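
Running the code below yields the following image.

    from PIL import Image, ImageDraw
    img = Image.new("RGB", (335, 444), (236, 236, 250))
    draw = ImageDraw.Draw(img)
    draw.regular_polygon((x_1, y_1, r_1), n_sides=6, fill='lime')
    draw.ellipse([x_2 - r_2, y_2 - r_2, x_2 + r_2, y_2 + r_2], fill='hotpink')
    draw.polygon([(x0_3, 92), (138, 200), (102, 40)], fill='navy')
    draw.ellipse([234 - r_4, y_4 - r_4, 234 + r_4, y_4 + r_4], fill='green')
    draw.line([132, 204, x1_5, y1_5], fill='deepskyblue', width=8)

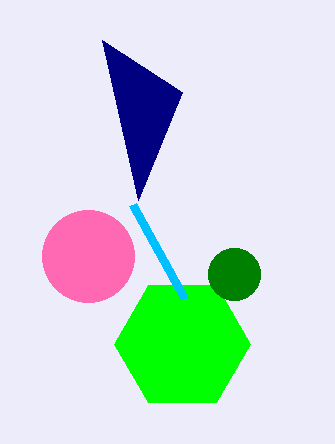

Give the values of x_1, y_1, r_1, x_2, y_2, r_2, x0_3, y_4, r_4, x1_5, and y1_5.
x_1 = 182, y_1 = 344, r_1 = 68, x_2 = 88, y_2 = 256, r_2 = 46, x0_3 = 182, y_4 = 274, r_4 = 26, x1_5 = 184, y1_5 = 298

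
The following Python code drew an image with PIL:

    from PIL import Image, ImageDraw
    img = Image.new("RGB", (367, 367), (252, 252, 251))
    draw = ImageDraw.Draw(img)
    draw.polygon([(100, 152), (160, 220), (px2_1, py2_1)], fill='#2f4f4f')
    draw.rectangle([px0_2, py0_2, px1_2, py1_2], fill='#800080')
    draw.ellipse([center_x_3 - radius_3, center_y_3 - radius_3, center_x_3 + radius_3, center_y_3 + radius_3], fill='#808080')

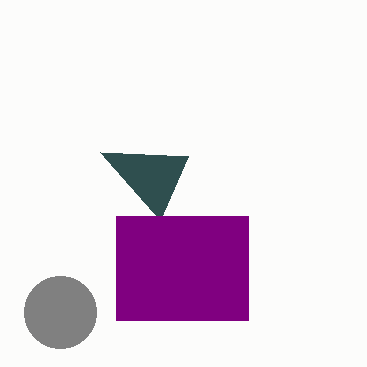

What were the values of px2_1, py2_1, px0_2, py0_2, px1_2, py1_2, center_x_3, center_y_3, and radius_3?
px2_1 = 188; py2_1 = 156; px0_2 = 116; py0_2 = 216; px1_2 = 248; py1_2 = 320; center_x_3 = 60; center_y_3 = 312; radius_3 = 36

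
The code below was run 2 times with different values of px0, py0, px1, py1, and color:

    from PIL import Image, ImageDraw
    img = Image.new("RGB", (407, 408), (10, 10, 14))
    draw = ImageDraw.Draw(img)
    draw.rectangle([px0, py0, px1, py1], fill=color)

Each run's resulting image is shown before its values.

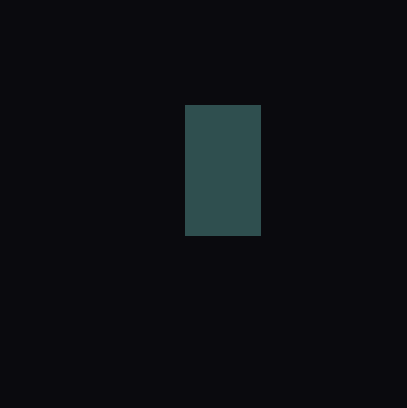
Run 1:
px0 = 185, py0 = 105, px1 = 260, py1 = 235, color = 'darkslategray'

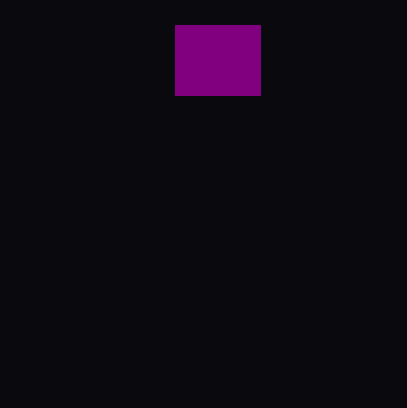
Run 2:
px0 = 175, py0 = 25, px1 = 260, py1 = 95, color = 'purple'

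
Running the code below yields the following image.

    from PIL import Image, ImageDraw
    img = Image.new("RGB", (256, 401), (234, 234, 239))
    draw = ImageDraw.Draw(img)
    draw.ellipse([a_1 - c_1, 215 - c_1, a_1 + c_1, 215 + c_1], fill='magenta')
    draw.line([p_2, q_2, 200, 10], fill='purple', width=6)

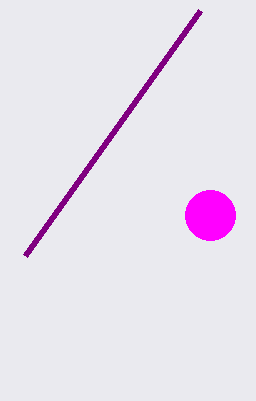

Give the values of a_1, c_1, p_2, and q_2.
a_1 = 210; c_1 = 25; p_2 = 25; q_2 = 255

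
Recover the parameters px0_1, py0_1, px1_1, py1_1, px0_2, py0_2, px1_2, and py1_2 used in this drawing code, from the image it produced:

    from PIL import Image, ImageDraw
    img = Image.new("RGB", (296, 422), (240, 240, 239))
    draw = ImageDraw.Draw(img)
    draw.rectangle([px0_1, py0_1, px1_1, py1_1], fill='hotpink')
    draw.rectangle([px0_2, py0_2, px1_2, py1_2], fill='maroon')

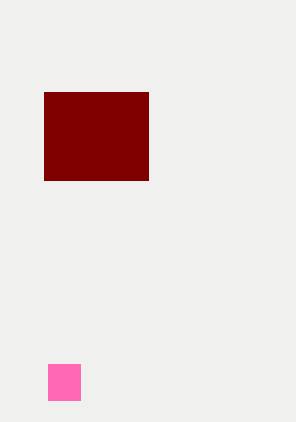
px0_1 = 48, py0_1 = 364, px1_1 = 80, py1_1 = 400, px0_2 = 44, py0_2 = 92, px1_2 = 148, py1_2 = 180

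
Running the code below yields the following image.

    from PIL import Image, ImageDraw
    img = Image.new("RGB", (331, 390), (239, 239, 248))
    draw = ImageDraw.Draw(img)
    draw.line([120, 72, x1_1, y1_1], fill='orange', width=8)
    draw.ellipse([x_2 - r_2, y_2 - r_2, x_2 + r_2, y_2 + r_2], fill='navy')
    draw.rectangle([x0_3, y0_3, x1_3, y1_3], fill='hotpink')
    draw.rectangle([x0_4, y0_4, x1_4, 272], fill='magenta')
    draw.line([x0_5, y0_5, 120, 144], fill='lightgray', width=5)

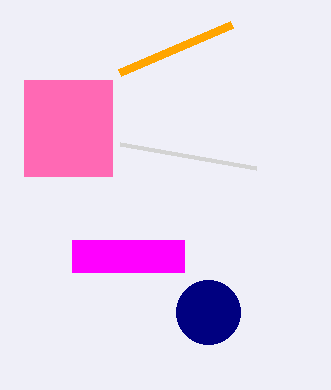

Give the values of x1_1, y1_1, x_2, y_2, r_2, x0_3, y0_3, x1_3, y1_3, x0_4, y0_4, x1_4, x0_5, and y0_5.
x1_1 = 232
y1_1 = 24
x_2 = 208
y_2 = 312
r_2 = 32
x0_3 = 24
y0_3 = 80
x1_3 = 112
y1_3 = 176
x0_4 = 72
y0_4 = 240
x1_4 = 184
x0_5 = 256
y0_5 = 168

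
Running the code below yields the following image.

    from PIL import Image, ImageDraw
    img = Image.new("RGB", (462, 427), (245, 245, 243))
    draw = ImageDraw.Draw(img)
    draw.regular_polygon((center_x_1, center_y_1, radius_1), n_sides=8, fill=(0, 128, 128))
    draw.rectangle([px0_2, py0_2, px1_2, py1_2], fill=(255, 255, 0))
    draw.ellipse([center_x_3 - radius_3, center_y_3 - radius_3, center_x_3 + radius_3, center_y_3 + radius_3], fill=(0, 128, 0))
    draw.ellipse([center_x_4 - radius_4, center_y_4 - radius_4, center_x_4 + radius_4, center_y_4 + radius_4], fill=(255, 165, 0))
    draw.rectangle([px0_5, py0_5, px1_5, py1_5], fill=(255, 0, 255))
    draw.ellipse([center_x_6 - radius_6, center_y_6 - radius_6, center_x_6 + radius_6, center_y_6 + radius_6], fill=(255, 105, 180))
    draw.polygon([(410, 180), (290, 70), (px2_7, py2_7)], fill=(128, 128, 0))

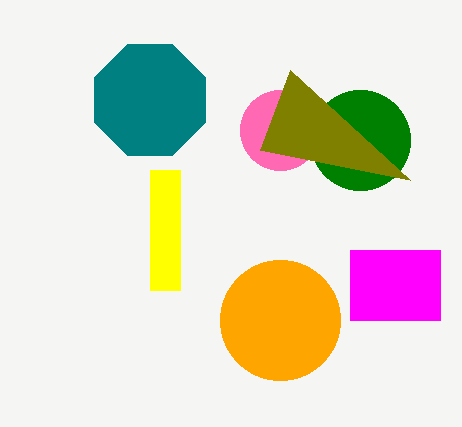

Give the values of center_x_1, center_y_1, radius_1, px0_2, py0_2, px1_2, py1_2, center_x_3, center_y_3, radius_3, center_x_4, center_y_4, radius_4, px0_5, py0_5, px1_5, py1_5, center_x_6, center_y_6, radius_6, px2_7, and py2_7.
center_x_1 = 150
center_y_1 = 100
radius_1 = 60
px0_2 = 150
py0_2 = 170
px1_2 = 180
py1_2 = 290
center_x_3 = 360
center_y_3 = 140
radius_3 = 50
center_x_4 = 280
center_y_4 = 320
radius_4 = 60
px0_5 = 350
py0_5 = 250
px1_5 = 440
py1_5 = 320
center_x_6 = 280
center_y_6 = 130
radius_6 = 40
px2_7 = 260
py2_7 = 150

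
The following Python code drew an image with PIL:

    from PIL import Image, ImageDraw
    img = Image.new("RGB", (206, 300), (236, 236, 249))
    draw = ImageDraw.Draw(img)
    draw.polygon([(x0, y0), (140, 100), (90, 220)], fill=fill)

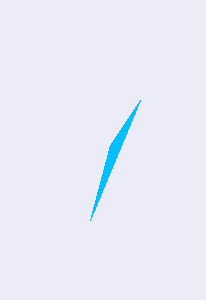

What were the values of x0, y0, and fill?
x0 = 110
y0 = 145
fill = 'deepskyblue'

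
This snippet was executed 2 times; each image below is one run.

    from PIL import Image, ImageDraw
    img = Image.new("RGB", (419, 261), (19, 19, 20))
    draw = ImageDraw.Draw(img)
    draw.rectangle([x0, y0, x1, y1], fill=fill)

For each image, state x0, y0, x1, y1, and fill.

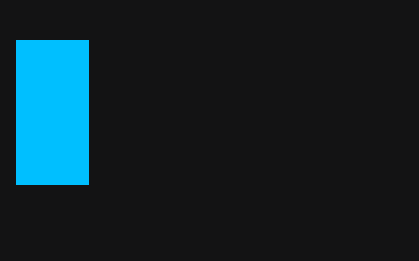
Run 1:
x0 = 16; y0 = 40; x1 = 88; y1 = 184; fill = 'deepskyblue'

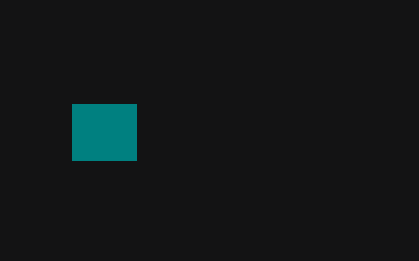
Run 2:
x0 = 72, y0 = 104, x1 = 136, y1 = 160, fill = 'teal'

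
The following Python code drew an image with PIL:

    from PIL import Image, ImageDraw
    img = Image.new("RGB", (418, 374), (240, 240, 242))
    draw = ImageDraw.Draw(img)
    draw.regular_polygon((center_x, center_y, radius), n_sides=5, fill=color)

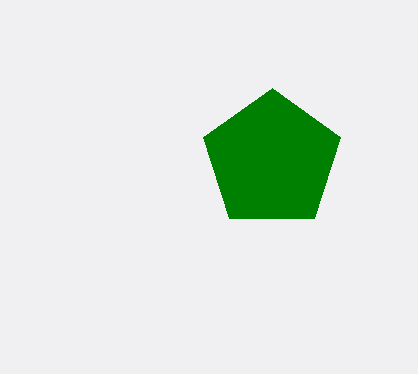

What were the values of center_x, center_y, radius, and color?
center_x = 272, center_y = 160, radius = 72, color = 'green'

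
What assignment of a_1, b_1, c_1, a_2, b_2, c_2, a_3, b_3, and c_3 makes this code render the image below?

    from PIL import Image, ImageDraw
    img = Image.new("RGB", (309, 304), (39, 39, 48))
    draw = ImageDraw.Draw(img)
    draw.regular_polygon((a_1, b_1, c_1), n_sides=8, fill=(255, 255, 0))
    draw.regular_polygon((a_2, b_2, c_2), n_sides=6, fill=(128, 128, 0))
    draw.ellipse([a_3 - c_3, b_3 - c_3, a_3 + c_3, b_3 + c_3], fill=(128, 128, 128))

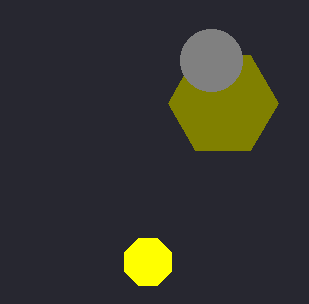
a_1 = 148
b_1 = 262
c_1 = 25
a_2 = 223
b_2 = 103
c_2 = 55
a_3 = 211
b_3 = 60
c_3 = 31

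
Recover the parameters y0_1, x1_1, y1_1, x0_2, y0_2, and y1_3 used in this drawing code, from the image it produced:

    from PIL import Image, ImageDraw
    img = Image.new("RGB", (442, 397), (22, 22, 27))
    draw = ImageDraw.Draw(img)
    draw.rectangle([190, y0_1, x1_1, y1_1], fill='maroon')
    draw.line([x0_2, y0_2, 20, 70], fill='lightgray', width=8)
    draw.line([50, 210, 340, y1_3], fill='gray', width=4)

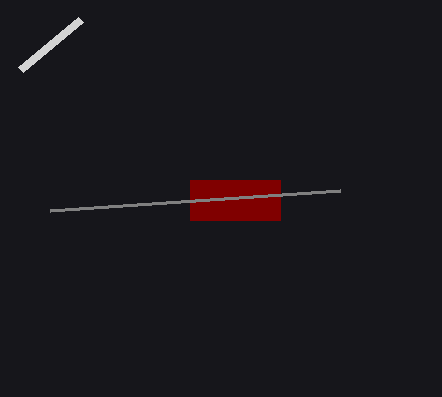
y0_1 = 180, x1_1 = 280, y1_1 = 220, x0_2 = 80, y0_2 = 20, y1_3 = 190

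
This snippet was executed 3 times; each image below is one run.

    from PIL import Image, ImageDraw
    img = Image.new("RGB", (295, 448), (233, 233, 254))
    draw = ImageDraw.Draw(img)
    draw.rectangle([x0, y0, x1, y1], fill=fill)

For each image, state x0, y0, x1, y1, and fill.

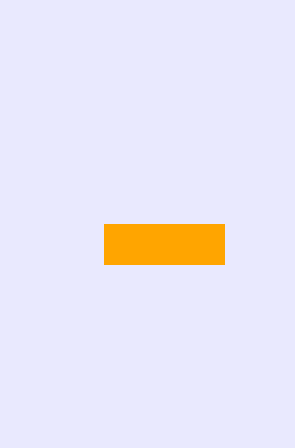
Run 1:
x0 = 104
y0 = 224
x1 = 224
y1 = 264
fill = 'orange'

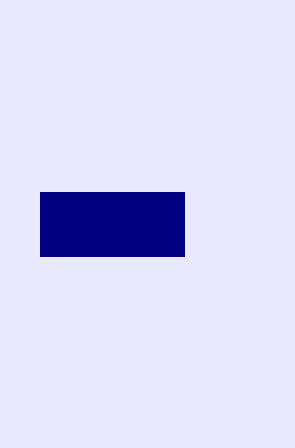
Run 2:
x0 = 40, y0 = 192, x1 = 184, y1 = 256, fill = 'navy'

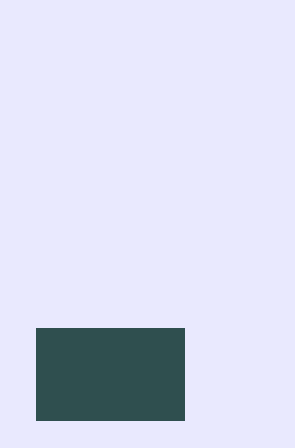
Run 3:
x0 = 36, y0 = 328, x1 = 184, y1 = 420, fill = 'darkslategray'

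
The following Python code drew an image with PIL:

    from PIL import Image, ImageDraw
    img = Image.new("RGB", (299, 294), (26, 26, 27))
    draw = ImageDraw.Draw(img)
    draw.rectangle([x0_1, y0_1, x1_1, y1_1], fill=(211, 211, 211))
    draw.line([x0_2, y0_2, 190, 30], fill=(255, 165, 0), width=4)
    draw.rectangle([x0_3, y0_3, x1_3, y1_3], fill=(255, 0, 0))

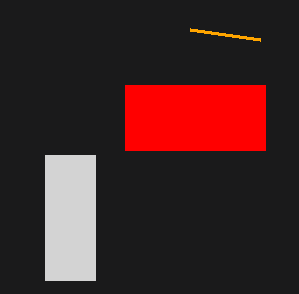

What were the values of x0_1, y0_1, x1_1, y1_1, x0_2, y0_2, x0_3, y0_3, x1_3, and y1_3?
x0_1 = 45, y0_1 = 155, x1_1 = 95, y1_1 = 280, x0_2 = 260, y0_2 = 40, x0_3 = 125, y0_3 = 85, x1_3 = 265, y1_3 = 150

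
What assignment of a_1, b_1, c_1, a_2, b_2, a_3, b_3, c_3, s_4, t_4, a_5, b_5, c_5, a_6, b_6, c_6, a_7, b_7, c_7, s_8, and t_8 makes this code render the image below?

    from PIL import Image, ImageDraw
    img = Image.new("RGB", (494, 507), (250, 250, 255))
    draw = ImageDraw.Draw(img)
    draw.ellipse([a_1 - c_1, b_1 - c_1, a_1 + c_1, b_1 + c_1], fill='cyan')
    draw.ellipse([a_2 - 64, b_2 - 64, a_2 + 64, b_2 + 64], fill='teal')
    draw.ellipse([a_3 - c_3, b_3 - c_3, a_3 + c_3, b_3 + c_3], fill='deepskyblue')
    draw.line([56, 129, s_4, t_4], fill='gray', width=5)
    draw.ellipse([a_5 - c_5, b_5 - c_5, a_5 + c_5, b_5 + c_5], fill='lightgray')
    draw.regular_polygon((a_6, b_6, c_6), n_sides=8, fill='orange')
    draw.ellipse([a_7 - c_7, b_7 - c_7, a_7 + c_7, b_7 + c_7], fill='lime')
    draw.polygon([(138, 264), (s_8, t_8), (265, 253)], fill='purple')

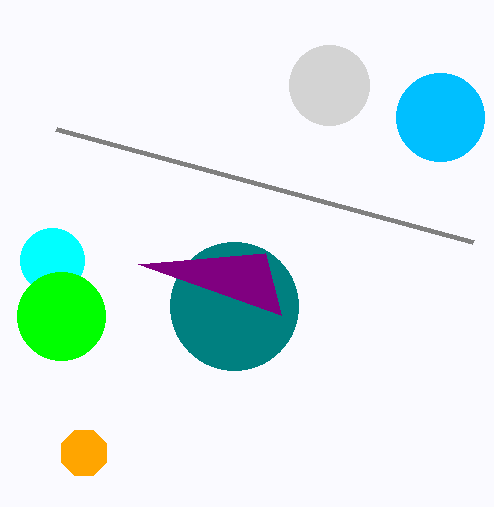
a_1 = 52, b_1 = 260, c_1 = 32, a_2 = 234, b_2 = 306, a_3 = 440, b_3 = 117, c_3 = 44, s_4 = 473, t_4 = 242, a_5 = 329, b_5 = 85, c_5 = 40, a_6 = 84, b_6 = 453, c_6 = 24, a_7 = 61, b_7 = 316, c_7 = 44, s_8 = 281, t_8 = 315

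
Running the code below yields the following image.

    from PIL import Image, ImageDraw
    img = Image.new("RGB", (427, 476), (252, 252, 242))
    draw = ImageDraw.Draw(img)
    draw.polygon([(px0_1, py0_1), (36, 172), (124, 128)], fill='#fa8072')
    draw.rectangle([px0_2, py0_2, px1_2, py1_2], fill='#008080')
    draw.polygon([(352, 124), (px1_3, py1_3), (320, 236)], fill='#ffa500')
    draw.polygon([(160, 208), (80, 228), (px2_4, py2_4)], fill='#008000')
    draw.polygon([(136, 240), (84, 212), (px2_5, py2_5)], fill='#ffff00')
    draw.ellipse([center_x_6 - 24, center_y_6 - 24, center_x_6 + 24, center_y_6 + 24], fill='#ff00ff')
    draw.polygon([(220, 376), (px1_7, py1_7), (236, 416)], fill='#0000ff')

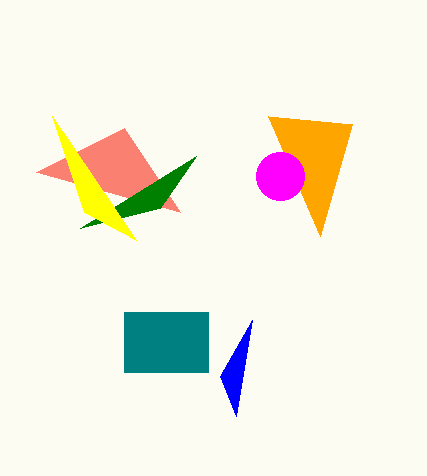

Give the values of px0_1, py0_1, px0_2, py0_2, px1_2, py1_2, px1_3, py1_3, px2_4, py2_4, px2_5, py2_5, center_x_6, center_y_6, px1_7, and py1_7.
px0_1 = 180
py0_1 = 212
px0_2 = 124
py0_2 = 312
px1_2 = 208
py1_2 = 372
px1_3 = 268
py1_3 = 116
px2_4 = 196
py2_4 = 156
px2_5 = 52
py2_5 = 116
center_x_6 = 280
center_y_6 = 176
px1_7 = 252
py1_7 = 320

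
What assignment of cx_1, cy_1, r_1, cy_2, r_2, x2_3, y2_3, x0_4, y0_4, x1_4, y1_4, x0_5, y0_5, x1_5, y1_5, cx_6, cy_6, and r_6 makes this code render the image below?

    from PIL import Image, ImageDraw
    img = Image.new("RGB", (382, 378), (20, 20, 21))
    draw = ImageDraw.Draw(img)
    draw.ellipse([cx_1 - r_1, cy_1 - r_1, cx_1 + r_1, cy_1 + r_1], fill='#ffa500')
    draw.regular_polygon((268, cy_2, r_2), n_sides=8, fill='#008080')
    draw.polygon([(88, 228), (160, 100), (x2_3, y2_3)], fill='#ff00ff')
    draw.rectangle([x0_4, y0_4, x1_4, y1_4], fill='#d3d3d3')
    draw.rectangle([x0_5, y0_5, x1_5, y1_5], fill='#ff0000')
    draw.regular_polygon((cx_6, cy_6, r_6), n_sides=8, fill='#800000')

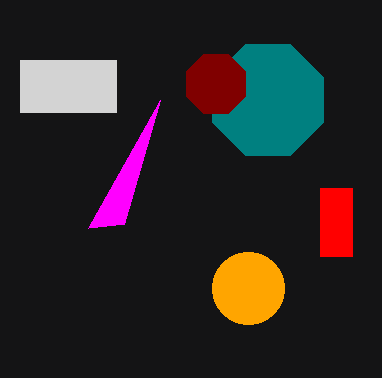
cx_1 = 248, cy_1 = 288, r_1 = 36, cy_2 = 100, r_2 = 60, x2_3 = 124, y2_3 = 224, x0_4 = 20, y0_4 = 60, x1_4 = 116, y1_4 = 112, x0_5 = 320, y0_5 = 188, x1_5 = 352, y1_5 = 256, cx_6 = 216, cy_6 = 84, r_6 = 32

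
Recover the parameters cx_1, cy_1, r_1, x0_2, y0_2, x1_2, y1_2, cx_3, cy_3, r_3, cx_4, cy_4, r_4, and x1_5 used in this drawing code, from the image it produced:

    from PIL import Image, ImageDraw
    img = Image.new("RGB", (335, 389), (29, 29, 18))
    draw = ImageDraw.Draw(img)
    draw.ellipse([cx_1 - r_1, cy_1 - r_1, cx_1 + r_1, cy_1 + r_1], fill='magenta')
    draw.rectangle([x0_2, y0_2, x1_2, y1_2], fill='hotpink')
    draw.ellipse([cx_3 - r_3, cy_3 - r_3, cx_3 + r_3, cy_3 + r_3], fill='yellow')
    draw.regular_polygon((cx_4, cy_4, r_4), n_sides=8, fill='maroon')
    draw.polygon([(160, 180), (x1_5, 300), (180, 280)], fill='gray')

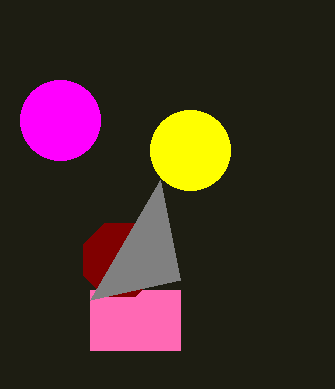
cx_1 = 60
cy_1 = 120
r_1 = 40
x0_2 = 90
y0_2 = 290
x1_2 = 180
y1_2 = 350
cx_3 = 190
cy_3 = 150
r_3 = 40
cx_4 = 120
cy_4 = 260
r_4 = 40
x1_5 = 90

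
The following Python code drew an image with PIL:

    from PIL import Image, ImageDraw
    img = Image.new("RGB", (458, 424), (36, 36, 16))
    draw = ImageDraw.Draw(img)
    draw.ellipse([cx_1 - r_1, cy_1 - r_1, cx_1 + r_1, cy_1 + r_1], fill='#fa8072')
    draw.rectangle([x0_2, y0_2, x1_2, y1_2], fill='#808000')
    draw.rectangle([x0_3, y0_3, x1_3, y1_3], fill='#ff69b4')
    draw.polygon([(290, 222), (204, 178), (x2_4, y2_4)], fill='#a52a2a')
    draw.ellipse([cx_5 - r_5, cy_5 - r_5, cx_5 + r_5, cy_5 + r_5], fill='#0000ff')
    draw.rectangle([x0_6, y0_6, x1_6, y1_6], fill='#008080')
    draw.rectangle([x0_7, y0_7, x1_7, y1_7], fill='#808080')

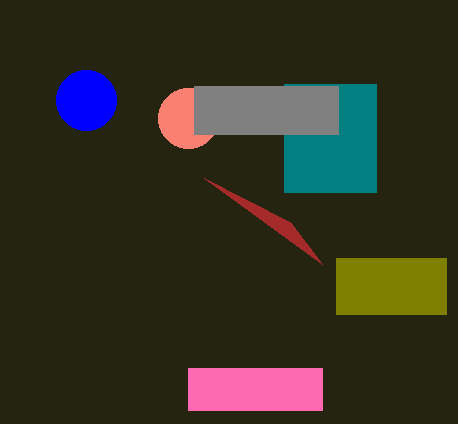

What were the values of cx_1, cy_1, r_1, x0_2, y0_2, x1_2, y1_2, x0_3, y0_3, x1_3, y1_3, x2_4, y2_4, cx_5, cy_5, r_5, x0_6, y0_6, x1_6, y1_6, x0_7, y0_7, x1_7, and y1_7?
cx_1 = 188, cy_1 = 118, r_1 = 30, x0_2 = 336, y0_2 = 258, x1_2 = 446, y1_2 = 314, x0_3 = 188, y0_3 = 368, x1_3 = 322, y1_3 = 410, x2_4 = 322, y2_4 = 264, cx_5 = 86, cy_5 = 100, r_5 = 30, x0_6 = 284, y0_6 = 84, x1_6 = 376, y1_6 = 192, x0_7 = 194, y0_7 = 86, x1_7 = 338, y1_7 = 134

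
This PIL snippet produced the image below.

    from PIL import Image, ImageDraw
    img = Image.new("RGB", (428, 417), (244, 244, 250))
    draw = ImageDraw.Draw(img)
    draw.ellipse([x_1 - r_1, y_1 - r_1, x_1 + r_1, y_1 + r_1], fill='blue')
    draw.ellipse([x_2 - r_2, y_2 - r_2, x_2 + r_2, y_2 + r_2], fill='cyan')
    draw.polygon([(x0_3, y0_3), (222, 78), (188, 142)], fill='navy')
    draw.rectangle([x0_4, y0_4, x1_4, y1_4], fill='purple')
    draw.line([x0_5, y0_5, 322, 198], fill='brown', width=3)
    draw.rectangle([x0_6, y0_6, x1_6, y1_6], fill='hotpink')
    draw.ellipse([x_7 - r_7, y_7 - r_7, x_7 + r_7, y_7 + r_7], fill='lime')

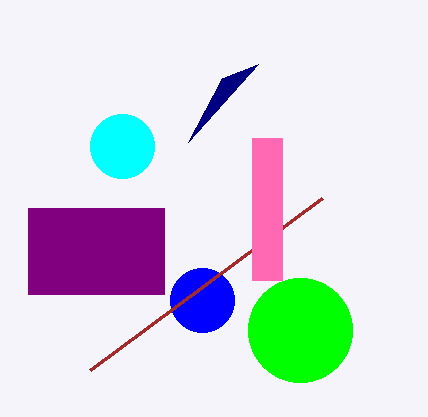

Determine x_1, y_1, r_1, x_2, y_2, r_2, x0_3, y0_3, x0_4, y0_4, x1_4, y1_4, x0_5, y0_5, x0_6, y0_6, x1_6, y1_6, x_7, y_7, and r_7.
x_1 = 202
y_1 = 300
r_1 = 32
x_2 = 122
y_2 = 146
r_2 = 32
x0_3 = 258
y0_3 = 64
x0_4 = 28
y0_4 = 208
x1_4 = 164
y1_4 = 294
x0_5 = 90
y0_5 = 370
x0_6 = 252
y0_6 = 138
x1_6 = 282
y1_6 = 280
x_7 = 300
y_7 = 330
r_7 = 52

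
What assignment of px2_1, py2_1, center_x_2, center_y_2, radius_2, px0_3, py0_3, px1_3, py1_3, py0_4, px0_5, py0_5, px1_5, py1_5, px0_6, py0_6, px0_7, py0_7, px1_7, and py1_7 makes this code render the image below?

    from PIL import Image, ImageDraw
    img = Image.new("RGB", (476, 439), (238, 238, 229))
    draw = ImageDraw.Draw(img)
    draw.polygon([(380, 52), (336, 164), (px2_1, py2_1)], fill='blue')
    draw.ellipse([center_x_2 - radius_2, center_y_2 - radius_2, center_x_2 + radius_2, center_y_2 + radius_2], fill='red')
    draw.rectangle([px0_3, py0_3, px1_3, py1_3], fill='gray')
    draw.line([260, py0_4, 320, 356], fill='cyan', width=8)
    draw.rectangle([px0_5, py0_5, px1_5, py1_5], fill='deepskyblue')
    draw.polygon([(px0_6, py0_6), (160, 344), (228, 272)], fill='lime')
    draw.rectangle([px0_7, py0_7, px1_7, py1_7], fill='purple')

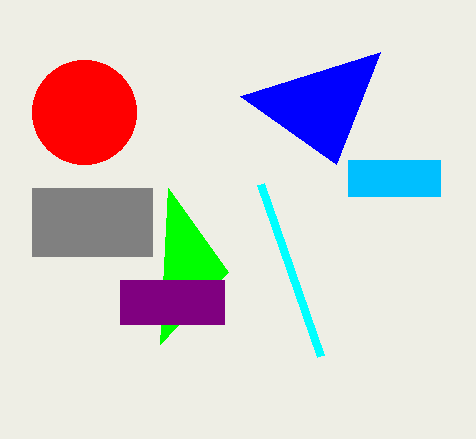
px2_1 = 240
py2_1 = 96
center_x_2 = 84
center_y_2 = 112
radius_2 = 52
px0_3 = 32
py0_3 = 188
px1_3 = 152
py1_3 = 256
py0_4 = 184
px0_5 = 348
py0_5 = 160
px1_5 = 440
py1_5 = 196
px0_6 = 168
py0_6 = 188
px0_7 = 120
py0_7 = 280
px1_7 = 224
py1_7 = 324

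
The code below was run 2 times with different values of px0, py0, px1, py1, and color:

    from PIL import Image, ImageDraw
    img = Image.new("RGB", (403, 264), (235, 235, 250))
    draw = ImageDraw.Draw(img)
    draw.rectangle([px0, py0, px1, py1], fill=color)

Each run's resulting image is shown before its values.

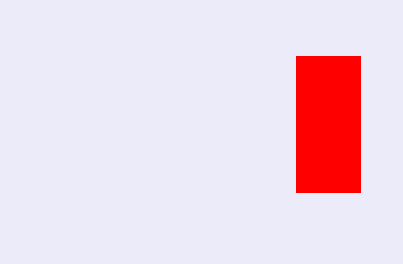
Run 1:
px0 = 296, py0 = 56, px1 = 360, py1 = 192, color = 'red'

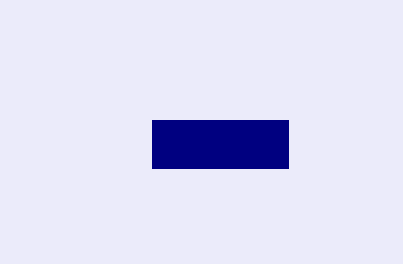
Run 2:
px0 = 152; py0 = 120; px1 = 288; py1 = 168; color = 'navy'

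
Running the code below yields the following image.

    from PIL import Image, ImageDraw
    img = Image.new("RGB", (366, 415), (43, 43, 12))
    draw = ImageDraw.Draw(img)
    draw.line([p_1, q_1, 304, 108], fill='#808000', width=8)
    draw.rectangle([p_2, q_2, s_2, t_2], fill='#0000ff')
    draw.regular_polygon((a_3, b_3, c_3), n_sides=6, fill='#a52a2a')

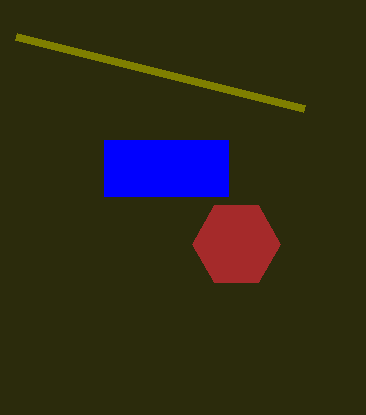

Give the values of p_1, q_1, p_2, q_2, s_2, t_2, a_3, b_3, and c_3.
p_1 = 16; q_1 = 36; p_2 = 104; q_2 = 140; s_2 = 228; t_2 = 196; a_3 = 236; b_3 = 244; c_3 = 44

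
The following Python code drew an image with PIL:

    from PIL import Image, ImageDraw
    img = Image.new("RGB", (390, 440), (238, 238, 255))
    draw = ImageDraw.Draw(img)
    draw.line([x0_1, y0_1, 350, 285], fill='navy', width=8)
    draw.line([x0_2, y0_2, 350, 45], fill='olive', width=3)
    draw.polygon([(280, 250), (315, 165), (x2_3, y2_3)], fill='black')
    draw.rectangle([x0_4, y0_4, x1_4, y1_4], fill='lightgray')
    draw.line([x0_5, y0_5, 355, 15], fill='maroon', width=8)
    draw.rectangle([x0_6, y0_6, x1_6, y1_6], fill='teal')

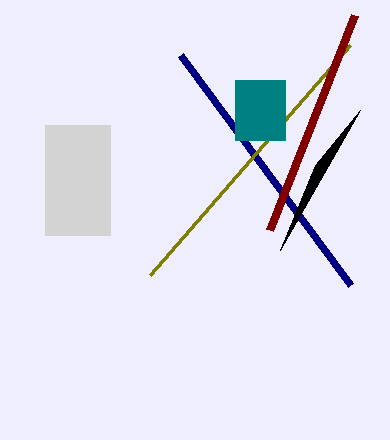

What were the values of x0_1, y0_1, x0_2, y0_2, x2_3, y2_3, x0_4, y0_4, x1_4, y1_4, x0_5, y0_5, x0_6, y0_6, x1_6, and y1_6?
x0_1 = 180
y0_1 = 55
x0_2 = 150
y0_2 = 275
x2_3 = 360
y2_3 = 110
x0_4 = 45
y0_4 = 125
x1_4 = 110
y1_4 = 235
x0_5 = 270
y0_5 = 230
x0_6 = 235
y0_6 = 80
x1_6 = 285
y1_6 = 140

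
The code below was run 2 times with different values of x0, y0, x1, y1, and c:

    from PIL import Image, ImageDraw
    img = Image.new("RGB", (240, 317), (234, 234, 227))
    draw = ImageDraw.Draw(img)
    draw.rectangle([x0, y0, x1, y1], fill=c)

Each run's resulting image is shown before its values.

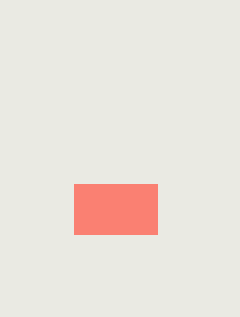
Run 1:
x0 = 74
y0 = 184
x1 = 157
y1 = 234
c = 'salmon'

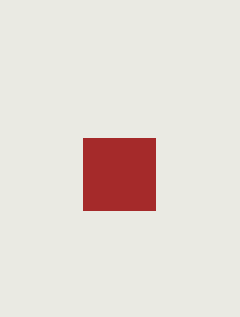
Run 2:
x0 = 83, y0 = 138, x1 = 155, y1 = 210, c = 'brown'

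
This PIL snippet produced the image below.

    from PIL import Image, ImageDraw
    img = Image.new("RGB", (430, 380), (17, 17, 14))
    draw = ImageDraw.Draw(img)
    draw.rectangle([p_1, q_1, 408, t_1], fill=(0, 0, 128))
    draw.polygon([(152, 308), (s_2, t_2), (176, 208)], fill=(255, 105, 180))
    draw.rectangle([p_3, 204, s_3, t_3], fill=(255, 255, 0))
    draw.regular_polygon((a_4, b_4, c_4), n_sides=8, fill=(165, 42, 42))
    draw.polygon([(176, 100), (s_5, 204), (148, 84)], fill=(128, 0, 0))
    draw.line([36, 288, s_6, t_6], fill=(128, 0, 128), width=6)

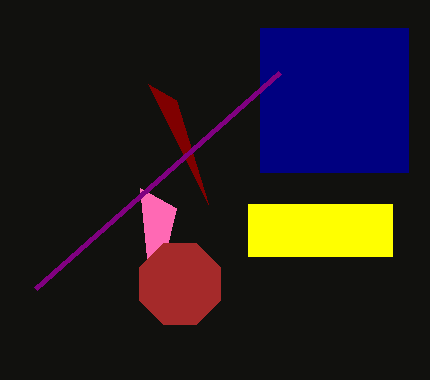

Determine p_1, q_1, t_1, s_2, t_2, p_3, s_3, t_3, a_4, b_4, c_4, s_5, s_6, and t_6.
p_1 = 260, q_1 = 28, t_1 = 172, s_2 = 140, t_2 = 188, p_3 = 248, s_3 = 392, t_3 = 256, a_4 = 180, b_4 = 284, c_4 = 44, s_5 = 208, s_6 = 280, t_6 = 72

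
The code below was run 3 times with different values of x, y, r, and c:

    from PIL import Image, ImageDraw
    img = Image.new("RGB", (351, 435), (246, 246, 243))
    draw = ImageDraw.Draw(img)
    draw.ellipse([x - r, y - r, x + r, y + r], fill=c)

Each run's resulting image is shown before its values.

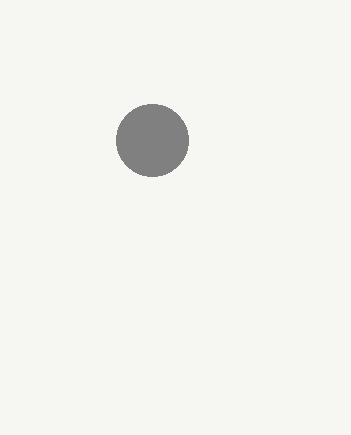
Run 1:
x = 152, y = 140, r = 36, c = 'gray'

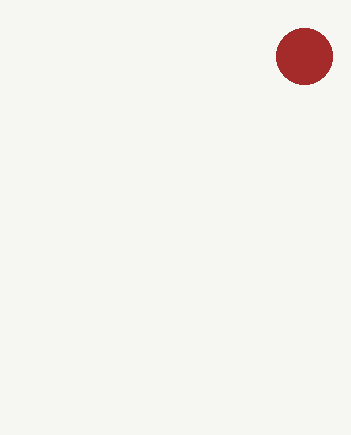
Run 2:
x = 304, y = 56, r = 28, c = 'brown'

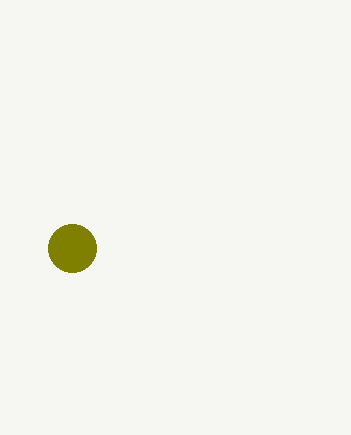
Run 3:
x = 72
y = 248
r = 24
c = 'olive'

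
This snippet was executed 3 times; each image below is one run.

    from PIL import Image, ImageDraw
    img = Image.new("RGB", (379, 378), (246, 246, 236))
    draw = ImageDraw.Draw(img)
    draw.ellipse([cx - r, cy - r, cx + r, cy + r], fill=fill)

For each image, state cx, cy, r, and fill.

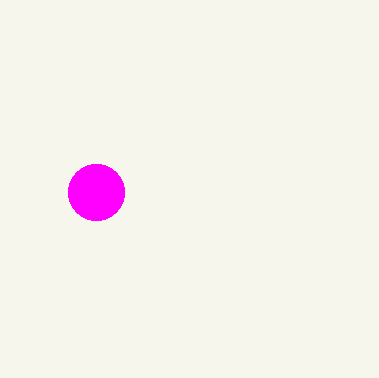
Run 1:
cx = 96, cy = 192, r = 28, fill = 'magenta'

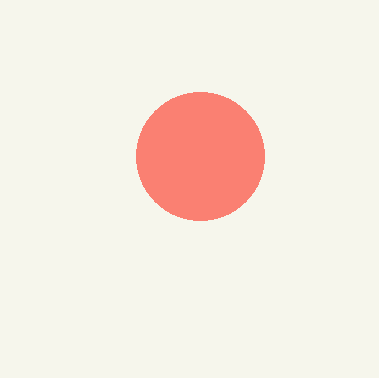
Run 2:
cx = 200; cy = 156; r = 64; fill = 'salmon'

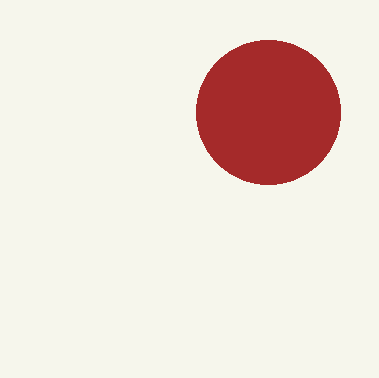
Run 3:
cx = 268
cy = 112
r = 72
fill = 'brown'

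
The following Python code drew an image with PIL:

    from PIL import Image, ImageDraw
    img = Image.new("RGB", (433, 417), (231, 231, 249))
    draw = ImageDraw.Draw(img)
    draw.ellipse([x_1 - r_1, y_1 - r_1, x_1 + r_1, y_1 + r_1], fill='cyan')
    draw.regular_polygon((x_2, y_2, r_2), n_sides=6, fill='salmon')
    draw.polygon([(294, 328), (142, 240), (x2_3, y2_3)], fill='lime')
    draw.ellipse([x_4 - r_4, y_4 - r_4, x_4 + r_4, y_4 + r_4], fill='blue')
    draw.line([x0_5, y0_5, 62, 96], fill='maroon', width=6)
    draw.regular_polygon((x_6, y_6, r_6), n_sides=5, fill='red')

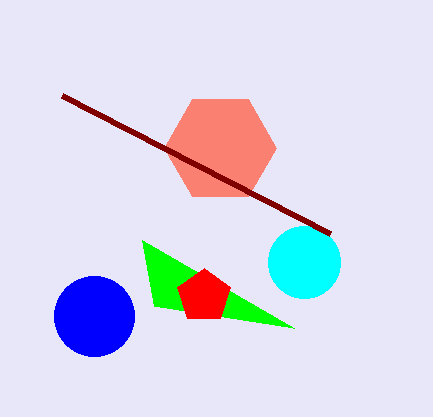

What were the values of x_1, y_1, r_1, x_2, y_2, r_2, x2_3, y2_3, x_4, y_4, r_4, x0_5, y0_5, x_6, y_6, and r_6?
x_1 = 304, y_1 = 262, r_1 = 36, x_2 = 220, y_2 = 148, r_2 = 56, x2_3 = 154, y2_3 = 306, x_4 = 94, y_4 = 316, r_4 = 40, x0_5 = 330, y0_5 = 234, x_6 = 204, y_6 = 296, r_6 = 28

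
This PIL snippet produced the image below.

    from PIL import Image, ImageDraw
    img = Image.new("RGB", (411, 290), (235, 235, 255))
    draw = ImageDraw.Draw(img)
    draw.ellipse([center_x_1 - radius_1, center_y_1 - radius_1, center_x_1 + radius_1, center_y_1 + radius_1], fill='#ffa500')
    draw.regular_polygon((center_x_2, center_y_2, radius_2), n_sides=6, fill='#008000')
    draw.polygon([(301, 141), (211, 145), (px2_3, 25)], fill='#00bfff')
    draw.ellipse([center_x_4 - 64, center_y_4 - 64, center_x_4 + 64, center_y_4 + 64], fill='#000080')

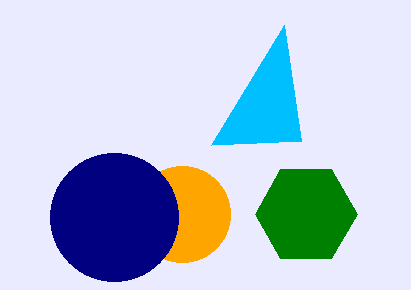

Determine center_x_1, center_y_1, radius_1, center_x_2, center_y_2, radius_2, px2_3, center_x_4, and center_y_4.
center_x_1 = 182, center_y_1 = 214, radius_1 = 48, center_x_2 = 306, center_y_2 = 214, radius_2 = 51, px2_3 = 284, center_x_4 = 114, center_y_4 = 217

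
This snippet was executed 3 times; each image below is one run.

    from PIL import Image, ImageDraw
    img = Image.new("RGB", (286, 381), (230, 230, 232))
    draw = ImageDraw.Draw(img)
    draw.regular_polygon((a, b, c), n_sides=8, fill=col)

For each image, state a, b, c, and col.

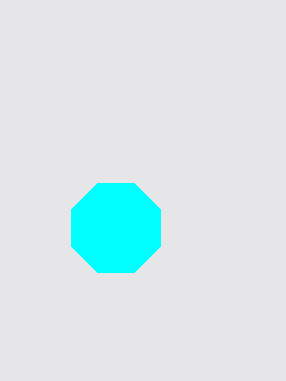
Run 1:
a = 116, b = 228, c = 48, col = 'cyan'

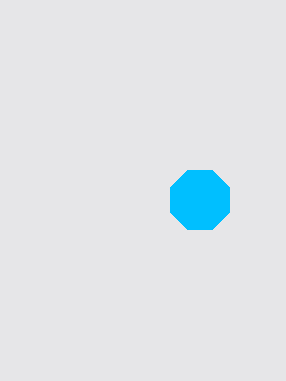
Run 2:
a = 200, b = 200, c = 32, col = 'deepskyblue'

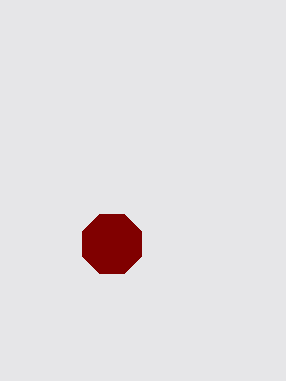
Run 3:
a = 112
b = 244
c = 32
col = 'maroon'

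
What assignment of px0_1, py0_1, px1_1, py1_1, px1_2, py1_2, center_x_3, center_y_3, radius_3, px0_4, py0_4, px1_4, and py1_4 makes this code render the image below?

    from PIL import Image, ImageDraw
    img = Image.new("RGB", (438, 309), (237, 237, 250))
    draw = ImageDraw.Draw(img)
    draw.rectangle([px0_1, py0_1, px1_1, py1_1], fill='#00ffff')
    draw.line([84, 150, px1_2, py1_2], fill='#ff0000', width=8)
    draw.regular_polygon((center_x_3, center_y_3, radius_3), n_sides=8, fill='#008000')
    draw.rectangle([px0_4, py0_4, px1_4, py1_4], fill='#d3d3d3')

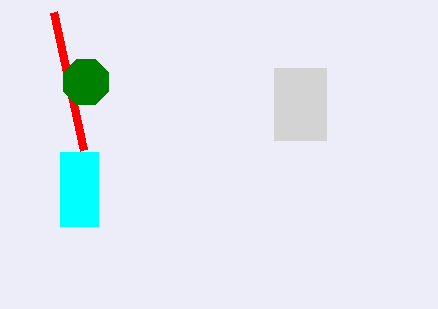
px0_1 = 60; py0_1 = 152; px1_1 = 98; py1_1 = 226; px1_2 = 54; py1_2 = 12; center_x_3 = 86; center_y_3 = 82; radius_3 = 24; px0_4 = 274; py0_4 = 68; px1_4 = 326; py1_4 = 140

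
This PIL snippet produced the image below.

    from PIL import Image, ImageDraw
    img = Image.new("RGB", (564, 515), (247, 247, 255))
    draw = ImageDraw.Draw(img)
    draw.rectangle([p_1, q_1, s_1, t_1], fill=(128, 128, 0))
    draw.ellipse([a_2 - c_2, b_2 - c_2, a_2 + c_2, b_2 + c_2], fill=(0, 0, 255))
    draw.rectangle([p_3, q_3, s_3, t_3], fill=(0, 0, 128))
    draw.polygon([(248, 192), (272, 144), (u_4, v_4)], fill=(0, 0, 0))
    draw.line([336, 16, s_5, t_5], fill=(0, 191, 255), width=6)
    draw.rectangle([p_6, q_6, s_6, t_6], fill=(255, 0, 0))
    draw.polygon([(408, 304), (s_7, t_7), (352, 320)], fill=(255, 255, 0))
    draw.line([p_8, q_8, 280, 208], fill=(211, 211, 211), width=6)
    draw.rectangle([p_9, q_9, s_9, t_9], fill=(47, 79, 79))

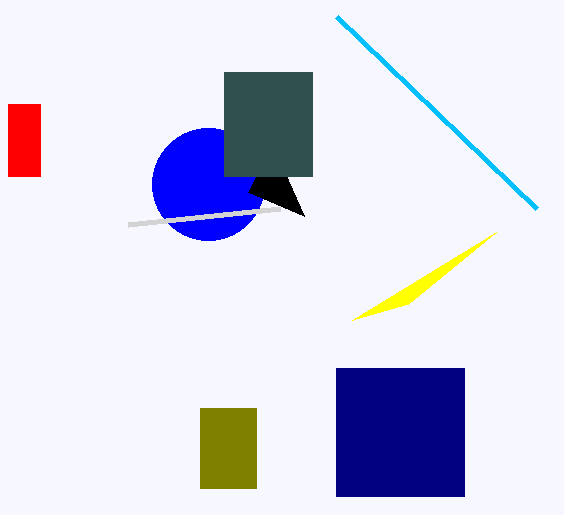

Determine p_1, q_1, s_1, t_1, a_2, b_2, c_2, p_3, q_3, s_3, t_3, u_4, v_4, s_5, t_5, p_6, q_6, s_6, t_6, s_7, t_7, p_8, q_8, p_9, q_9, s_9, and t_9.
p_1 = 200
q_1 = 408
s_1 = 256
t_1 = 488
a_2 = 208
b_2 = 184
c_2 = 56
p_3 = 336
q_3 = 368
s_3 = 464
t_3 = 496
u_4 = 304
v_4 = 216
s_5 = 536
t_5 = 208
p_6 = 8
q_6 = 104
s_6 = 40
t_6 = 176
s_7 = 496
t_7 = 232
p_8 = 128
q_8 = 224
p_9 = 224
q_9 = 72
s_9 = 312
t_9 = 176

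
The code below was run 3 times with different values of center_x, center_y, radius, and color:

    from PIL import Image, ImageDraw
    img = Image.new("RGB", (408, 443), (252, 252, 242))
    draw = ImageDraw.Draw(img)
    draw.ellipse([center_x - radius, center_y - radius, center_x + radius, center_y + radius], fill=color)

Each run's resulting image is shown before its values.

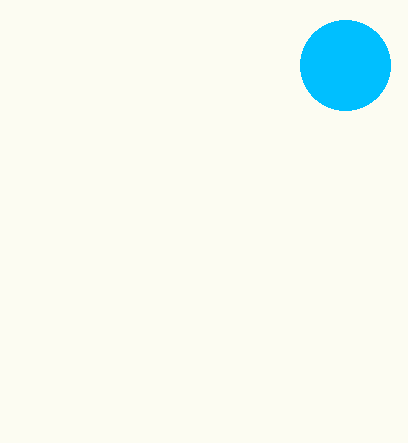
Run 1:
center_x = 345, center_y = 65, radius = 45, color = 'deepskyblue'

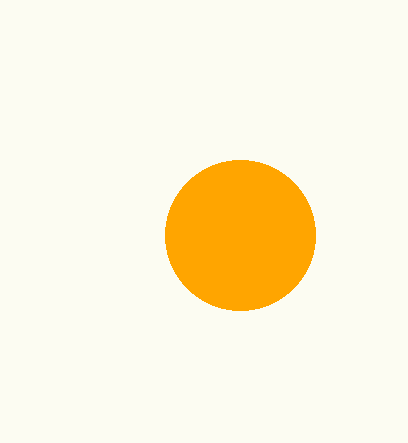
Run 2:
center_x = 240; center_y = 235; radius = 75; color = 'orange'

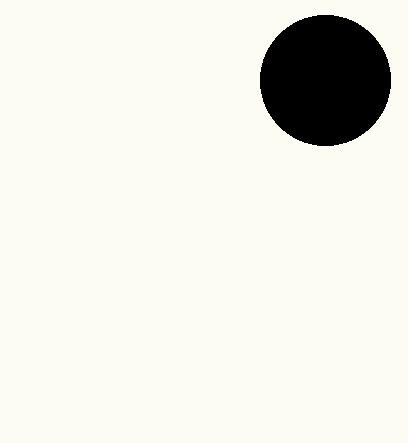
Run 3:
center_x = 325; center_y = 80; radius = 65; color = 'black'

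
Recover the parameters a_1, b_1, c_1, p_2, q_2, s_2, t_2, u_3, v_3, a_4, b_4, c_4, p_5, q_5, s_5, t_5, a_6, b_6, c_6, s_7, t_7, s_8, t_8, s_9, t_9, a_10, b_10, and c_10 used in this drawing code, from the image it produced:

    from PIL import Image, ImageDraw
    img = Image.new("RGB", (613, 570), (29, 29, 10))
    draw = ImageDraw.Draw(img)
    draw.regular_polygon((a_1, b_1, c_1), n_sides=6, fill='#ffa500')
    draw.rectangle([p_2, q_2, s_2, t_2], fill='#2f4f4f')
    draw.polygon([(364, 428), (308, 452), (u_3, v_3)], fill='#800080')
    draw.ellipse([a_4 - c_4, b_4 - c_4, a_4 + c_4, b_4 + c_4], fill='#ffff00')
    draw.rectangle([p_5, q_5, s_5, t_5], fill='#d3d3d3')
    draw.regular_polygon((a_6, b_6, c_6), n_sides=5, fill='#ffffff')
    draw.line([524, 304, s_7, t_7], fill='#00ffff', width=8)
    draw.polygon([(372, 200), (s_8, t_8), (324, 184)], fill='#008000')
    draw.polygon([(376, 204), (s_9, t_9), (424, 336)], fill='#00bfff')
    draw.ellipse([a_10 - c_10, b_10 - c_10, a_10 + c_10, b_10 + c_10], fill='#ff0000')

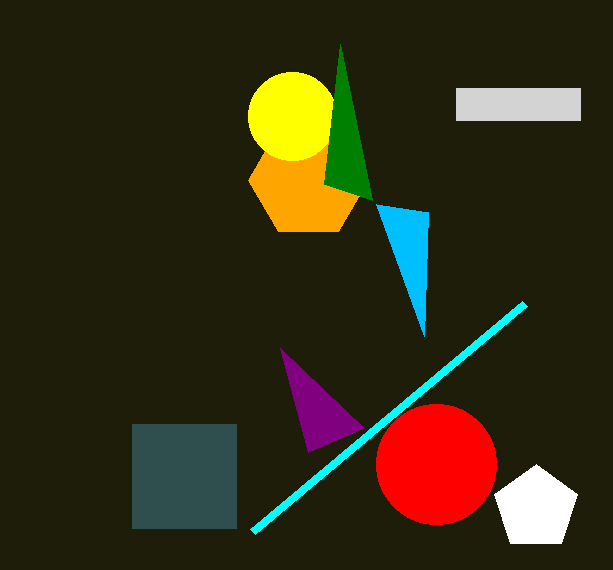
a_1 = 308; b_1 = 180; c_1 = 60; p_2 = 132; q_2 = 424; s_2 = 236; t_2 = 528; u_3 = 280; v_3 = 348; a_4 = 292; b_4 = 116; c_4 = 44; p_5 = 456; q_5 = 88; s_5 = 580; t_5 = 120; a_6 = 536; b_6 = 508; c_6 = 44; s_7 = 252; t_7 = 532; s_8 = 340; t_8 = 44; s_9 = 428; t_9 = 212; a_10 = 436; b_10 = 464; c_10 = 60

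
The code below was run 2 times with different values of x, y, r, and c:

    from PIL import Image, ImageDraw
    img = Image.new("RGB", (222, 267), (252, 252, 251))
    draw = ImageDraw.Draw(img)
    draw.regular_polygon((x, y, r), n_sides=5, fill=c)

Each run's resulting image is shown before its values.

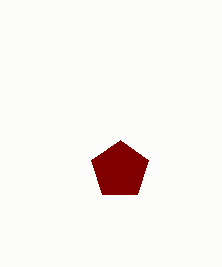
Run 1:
x = 120, y = 170, r = 30, c = 'maroon'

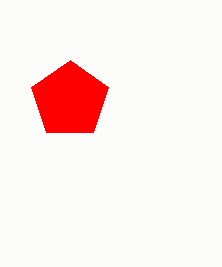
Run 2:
x = 70
y = 100
r = 40
c = 'red'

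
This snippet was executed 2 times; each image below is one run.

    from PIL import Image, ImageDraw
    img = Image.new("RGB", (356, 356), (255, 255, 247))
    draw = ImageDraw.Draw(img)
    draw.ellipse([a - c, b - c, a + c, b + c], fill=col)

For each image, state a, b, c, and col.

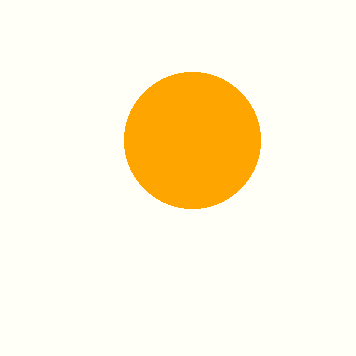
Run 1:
a = 192, b = 140, c = 68, col = 'orange'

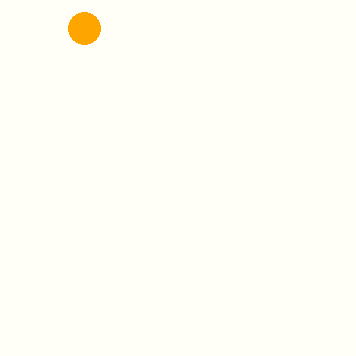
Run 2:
a = 84; b = 28; c = 16; col = 'orange'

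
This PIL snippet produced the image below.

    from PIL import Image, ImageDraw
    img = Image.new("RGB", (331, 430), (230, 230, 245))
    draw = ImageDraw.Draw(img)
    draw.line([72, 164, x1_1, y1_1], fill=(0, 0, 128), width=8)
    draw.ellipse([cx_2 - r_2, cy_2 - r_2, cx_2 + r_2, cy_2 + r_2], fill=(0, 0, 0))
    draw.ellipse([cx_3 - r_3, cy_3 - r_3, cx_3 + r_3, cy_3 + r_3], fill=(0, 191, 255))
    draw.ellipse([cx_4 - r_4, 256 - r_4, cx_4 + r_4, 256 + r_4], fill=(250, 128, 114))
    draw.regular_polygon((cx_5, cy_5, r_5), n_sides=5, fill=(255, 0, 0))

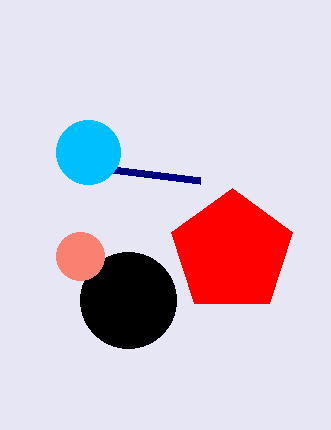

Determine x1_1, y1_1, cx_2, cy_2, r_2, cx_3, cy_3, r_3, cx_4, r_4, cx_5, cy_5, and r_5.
x1_1 = 200; y1_1 = 180; cx_2 = 128; cy_2 = 300; r_2 = 48; cx_3 = 88; cy_3 = 152; r_3 = 32; cx_4 = 80; r_4 = 24; cx_5 = 232; cy_5 = 252; r_5 = 64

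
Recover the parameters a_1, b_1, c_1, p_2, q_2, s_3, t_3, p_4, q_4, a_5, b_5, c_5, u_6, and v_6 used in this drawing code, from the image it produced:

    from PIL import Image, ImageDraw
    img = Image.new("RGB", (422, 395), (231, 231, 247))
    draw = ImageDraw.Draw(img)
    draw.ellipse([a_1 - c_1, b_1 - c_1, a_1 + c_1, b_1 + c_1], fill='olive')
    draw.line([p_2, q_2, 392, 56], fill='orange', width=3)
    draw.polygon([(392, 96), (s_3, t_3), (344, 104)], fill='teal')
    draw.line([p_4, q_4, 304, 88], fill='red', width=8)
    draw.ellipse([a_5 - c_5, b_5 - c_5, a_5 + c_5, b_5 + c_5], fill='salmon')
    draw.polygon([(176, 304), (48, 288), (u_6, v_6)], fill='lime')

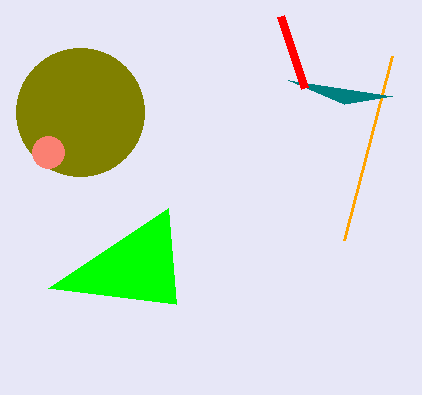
a_1 = 80
b_1 = 112
c_1 = 64
p_2 = 344
q_2 = 240
s_3 = 288
t_3 = 80
p_4 = 280
q_4 = 16
a_5 = 48
b_5 = 152
c_5 = 16
u_6 = 168
v_6 = 208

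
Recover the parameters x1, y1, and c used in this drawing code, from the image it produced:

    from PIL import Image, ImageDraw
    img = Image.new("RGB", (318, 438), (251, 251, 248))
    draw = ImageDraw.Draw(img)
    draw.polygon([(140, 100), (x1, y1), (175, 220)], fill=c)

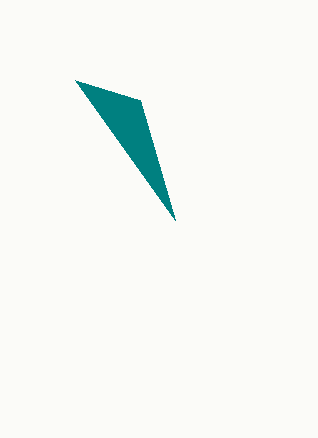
x1 = 75, y1 = 80, c = 'teal'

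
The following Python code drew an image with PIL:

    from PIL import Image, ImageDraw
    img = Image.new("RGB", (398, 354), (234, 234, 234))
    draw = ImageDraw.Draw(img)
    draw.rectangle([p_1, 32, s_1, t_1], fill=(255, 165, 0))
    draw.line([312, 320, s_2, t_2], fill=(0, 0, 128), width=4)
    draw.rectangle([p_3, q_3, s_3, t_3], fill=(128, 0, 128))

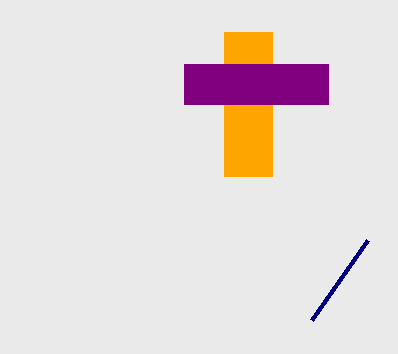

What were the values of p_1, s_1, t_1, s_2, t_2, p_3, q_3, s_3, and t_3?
p_1 = 224, s_1 = 272, t_1 = 176, s_2 = 368, t_2 = 240, p_3 = 184, q_3 = 64, s_3 = 328, t_3 = 104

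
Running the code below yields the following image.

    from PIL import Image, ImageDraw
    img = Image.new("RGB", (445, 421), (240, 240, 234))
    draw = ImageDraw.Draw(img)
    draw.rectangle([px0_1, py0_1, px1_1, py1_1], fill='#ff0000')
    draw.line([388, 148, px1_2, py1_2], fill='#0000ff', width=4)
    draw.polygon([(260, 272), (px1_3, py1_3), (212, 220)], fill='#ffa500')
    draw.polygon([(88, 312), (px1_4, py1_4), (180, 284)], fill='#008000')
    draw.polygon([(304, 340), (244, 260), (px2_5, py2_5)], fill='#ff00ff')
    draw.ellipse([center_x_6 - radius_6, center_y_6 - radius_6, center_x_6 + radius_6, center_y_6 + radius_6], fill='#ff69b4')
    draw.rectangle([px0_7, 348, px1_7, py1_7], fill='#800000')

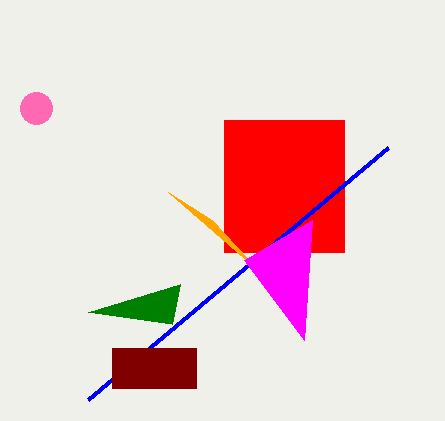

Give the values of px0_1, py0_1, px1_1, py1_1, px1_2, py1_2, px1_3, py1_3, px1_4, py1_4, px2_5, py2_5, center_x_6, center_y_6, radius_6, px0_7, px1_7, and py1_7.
px0_1 = 224, py0_1 = 120, px1_1 = 344, py1_1 = 252, px1_2 = 88, py1_2 = 400, px1_3 = 168, py1_3 = 192, px1_4 = 172, py1_4 = 324, px2_5 = 312, py2_5 = 220, center_x_6 = 36, center_y_6 = 108, radius_6 = 16, px0_7 = 112, px1_7 = 196, py1_7 = 388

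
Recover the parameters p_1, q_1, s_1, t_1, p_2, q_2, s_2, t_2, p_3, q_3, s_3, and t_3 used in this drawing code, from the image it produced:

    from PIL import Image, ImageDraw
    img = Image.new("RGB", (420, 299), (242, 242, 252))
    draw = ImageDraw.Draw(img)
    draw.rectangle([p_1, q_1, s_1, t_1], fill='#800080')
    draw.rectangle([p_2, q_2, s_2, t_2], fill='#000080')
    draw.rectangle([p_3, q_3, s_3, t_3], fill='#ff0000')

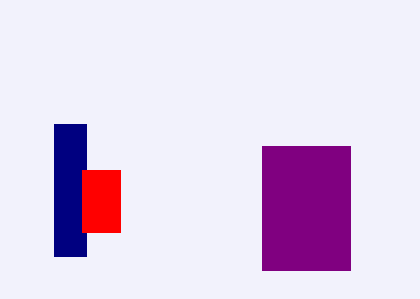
p_1 = 262, q_1 = 146, s_1 = 350, t_1 = 270, p_2 = 54, q_2 = 124, s_2 = 86, t_2 = 256, p_3 = 82, q_3 = 170, s_3 = 120, t_3 = 232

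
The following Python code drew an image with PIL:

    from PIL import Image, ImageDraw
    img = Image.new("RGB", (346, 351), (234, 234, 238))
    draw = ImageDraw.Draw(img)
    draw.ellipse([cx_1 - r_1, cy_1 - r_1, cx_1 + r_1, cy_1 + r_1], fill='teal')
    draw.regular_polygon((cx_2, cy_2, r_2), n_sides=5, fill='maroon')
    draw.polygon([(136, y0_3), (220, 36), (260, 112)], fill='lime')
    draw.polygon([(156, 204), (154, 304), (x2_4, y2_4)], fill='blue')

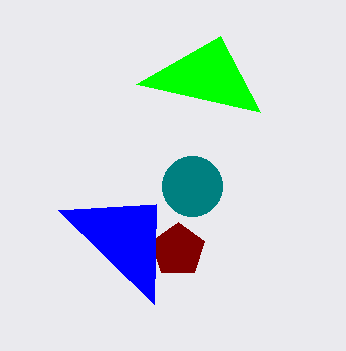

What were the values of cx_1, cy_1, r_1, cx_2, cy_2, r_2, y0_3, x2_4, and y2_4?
cx_1 = 192
cy_1 = 186
r_1 = 30
cx_2 = 178
cy_2 = 250
r_2 = 28
y0_3 = 84
x2_4 = 58
y2_4 = 210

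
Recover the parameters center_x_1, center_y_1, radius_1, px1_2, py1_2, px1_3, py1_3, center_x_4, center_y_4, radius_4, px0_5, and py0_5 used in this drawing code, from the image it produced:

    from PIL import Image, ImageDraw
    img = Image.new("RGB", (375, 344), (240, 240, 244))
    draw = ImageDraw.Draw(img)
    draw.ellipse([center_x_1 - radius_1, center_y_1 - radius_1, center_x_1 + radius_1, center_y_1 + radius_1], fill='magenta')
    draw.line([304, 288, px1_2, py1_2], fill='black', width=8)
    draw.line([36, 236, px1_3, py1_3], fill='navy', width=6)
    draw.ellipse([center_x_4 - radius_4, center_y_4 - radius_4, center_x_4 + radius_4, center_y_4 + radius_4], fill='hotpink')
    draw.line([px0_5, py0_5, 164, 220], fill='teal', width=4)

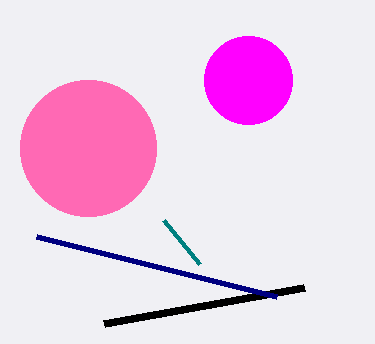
center_x_1 = 248; center_y_1 = 80; radius_1 = 44; px1_2 = 104; py1_2 = 324; px1_3 = 276; py1_3 = 296; center_x_4 = 88; center_y_4 = 148; radius_4 = 68; px0_5 = 200; py0_5 = 264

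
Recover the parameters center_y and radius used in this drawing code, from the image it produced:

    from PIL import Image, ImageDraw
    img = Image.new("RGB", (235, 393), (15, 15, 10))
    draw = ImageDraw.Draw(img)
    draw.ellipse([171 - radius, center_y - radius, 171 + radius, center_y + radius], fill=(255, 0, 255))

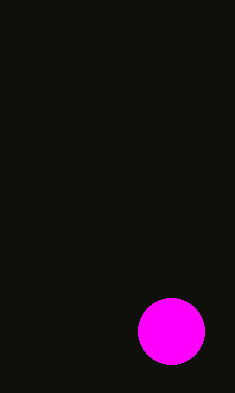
center_y = 331
radius = 33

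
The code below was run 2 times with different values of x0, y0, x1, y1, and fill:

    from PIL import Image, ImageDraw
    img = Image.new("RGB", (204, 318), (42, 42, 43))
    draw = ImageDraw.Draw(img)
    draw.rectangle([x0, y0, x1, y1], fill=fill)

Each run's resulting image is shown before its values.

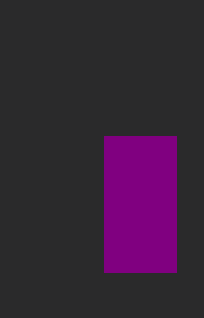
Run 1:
x0 = 104
y0 = 136
x1 = 176
y1 = 272
fill = 'purple'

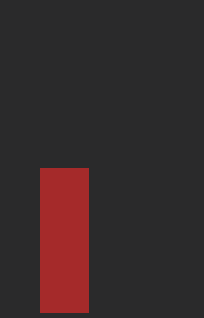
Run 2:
x0 = 40; y0 = 168; x1 = 88; y1 = 312; fill = 'brown'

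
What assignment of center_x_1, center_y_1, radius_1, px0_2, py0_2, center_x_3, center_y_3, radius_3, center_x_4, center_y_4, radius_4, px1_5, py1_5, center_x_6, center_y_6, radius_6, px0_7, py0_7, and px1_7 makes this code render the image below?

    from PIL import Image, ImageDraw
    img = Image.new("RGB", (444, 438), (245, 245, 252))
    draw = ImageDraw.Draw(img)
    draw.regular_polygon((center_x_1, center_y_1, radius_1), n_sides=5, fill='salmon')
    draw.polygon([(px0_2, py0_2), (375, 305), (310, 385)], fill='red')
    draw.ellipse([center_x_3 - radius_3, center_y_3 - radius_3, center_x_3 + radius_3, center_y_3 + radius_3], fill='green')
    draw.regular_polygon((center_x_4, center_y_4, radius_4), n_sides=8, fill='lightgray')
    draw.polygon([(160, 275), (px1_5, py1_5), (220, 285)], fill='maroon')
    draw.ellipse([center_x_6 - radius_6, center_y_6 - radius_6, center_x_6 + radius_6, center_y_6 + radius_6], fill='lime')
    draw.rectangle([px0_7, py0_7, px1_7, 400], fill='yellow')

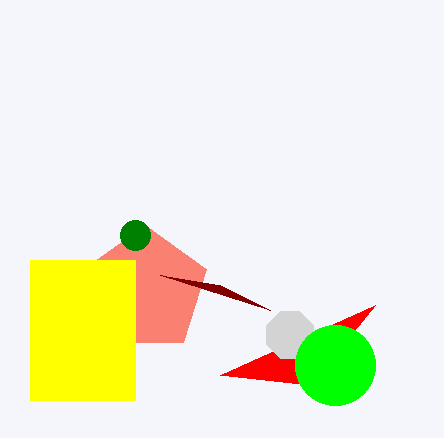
center_x_1 = 145
center_y_1 = 290
radius_1 = 65
px0_2 = 220
py0_2 = 375
center_x_3 = 135
center_y_3 = 235
radius_3 = 15
center_x_4 = 290
center_y_4 = 335
radius_4 = 25
px1_5 = 270
py1_5 = 310
center_x_6 = 335
center_y_6 = 365
radius_6 = 40
px0_7 = 30
py0_7 = 260
px1_7 = 135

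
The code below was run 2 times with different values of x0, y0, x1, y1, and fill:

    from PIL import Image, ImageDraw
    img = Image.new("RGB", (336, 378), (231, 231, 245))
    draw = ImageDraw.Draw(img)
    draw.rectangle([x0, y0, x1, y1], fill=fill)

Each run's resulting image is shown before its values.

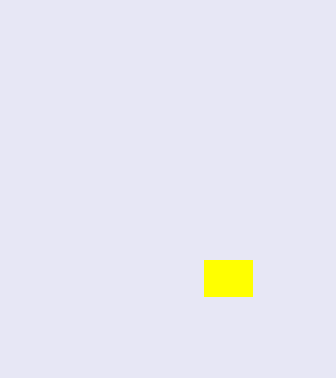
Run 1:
x0 = 204; y0 = 260; x1 = 252; y1 = 296; fill = 'yellow'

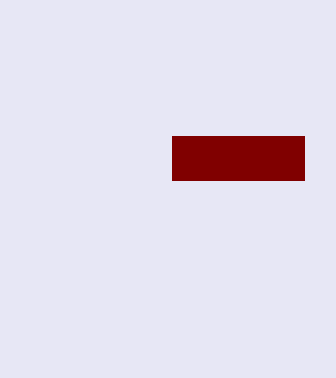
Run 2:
x0 = 172, y0 = 136, x1 = 304, y1 = 180, fill = 'maroon'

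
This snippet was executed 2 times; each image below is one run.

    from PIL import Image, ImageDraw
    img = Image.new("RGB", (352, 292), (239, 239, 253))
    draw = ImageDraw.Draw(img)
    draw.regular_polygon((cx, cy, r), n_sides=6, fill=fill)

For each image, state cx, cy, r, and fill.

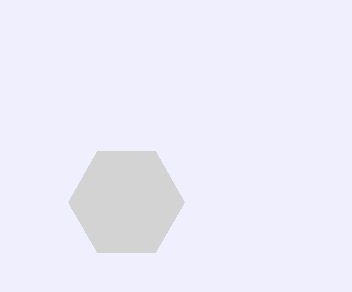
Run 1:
cx = 126, cy = 202, r = 58, fill = 'lightgray'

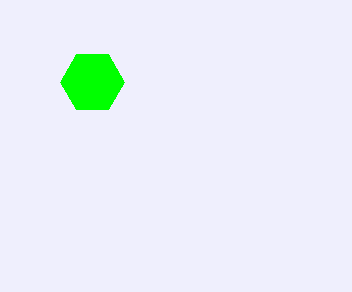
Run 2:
cx = 92, cy = 82, r = 32, fill = 'lime'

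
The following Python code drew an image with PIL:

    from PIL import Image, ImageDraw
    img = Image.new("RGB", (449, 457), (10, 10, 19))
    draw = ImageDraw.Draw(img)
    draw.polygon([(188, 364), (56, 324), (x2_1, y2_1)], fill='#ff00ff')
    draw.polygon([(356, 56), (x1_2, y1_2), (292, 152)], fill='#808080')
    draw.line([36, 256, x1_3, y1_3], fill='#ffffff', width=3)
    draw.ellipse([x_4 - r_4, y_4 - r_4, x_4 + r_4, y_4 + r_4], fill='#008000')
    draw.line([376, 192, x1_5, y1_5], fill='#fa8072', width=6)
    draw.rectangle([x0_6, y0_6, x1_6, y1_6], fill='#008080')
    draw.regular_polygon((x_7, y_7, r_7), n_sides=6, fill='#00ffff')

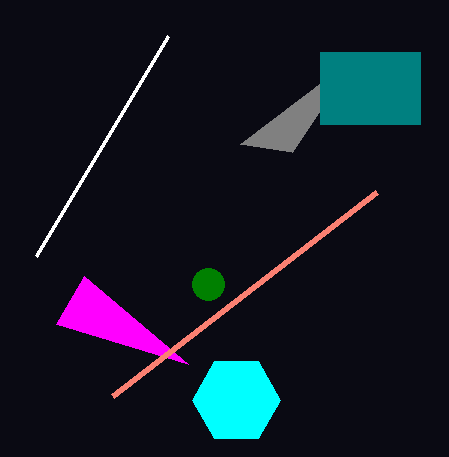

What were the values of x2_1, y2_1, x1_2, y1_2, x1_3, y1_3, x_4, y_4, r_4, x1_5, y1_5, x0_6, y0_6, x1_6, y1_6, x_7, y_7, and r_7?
x2_1 = 84, y2_1 = 276, x1_2 = 240, y1_2 = 144, x1_3 = 168, y1_3 = 36, x_4 = 208, y_4 = 284, r_4 = 16, x1_5 = 112, y1_5 = 396, x0_6 = 320, y0_6 = 52, x1_6 = 420, y1_6 = 124, x_7 = 236, y_7 = 400, r_7 = 44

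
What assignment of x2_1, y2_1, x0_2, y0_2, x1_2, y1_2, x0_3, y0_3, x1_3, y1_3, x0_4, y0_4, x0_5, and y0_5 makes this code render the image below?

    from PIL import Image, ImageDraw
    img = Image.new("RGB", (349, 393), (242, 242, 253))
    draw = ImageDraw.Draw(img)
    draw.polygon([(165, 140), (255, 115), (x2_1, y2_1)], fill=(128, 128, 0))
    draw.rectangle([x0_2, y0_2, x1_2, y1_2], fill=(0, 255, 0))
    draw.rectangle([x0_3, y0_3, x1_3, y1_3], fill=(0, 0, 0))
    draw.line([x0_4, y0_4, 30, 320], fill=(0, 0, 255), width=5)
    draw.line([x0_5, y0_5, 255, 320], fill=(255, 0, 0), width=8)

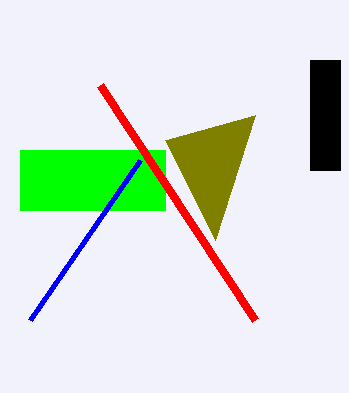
x2_1 = 215, y2_1 = 240, x0_2 = 20, y0_2 = 150, x1_2 = 165, y1_2 = 210, x0_3 = 310, y0_3 = 60, x1_3 = 340, y1_3 = 170, x0_4 = 140, y0_4 = 160, x0_5 = 100, y0_5 = 85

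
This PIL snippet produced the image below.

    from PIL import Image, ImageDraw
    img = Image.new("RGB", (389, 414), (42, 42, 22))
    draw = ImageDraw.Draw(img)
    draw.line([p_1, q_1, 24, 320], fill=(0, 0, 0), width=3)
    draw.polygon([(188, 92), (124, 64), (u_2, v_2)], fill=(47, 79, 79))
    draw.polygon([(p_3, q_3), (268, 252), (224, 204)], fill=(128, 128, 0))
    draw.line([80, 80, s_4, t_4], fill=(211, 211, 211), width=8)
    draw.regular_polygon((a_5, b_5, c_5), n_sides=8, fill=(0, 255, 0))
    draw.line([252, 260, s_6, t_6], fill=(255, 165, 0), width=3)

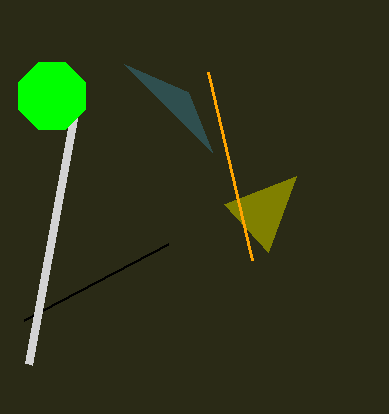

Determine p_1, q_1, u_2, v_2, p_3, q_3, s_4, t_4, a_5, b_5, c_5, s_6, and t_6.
p_1 = 168
q_1 = 244
u_2 = 212
v_2 = 152
p_3 = 296
q_3 = 176
s_4 = 28
t_4 = 364
a_5 = 52
b_5 = 96
c_5 = 36
s_6 = 208
t_6 = 72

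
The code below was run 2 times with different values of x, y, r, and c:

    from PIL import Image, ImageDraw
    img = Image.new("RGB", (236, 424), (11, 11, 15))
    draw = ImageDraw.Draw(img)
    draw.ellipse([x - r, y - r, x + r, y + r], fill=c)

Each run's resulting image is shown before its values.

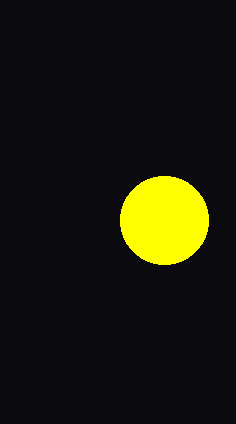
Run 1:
x = 164; y = 220; r = 44; c = 'yellow'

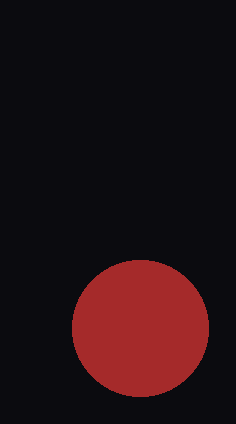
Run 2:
x = 140; y = 328; r = 68; c = 'brown'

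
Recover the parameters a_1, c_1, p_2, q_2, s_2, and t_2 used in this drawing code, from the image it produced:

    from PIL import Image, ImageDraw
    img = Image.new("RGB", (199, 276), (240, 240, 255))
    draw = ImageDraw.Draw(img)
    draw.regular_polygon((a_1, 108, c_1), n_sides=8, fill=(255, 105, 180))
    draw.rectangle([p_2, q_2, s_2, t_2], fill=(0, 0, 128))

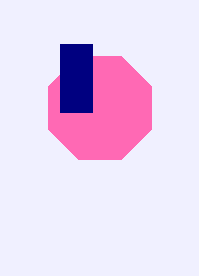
a_1 = 100; c_1 = 56; p_2 = 60; q_2 = 44; s_2 = 92; t_2 = 112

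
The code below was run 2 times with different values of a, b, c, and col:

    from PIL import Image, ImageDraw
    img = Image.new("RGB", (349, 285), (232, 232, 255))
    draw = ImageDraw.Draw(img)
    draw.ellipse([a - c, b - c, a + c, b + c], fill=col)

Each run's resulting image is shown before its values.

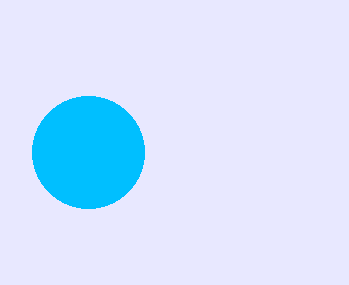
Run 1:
a = 88, b = 152, c = 56, col = 'deepskyblue'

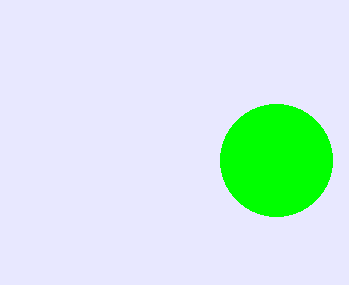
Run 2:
a = 276, b = 160, c = 56, col = 'lime'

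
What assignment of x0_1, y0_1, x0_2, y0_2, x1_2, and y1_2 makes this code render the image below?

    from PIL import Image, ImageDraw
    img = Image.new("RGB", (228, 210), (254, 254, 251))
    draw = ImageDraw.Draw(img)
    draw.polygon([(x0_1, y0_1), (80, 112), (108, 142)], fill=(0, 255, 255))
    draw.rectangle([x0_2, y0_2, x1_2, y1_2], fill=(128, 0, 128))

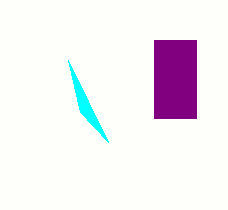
x0_1 = 68; y0_1 = 60; x0_2 = 154; y0_2 = 40; x1_2 = 196; y1_2 = 118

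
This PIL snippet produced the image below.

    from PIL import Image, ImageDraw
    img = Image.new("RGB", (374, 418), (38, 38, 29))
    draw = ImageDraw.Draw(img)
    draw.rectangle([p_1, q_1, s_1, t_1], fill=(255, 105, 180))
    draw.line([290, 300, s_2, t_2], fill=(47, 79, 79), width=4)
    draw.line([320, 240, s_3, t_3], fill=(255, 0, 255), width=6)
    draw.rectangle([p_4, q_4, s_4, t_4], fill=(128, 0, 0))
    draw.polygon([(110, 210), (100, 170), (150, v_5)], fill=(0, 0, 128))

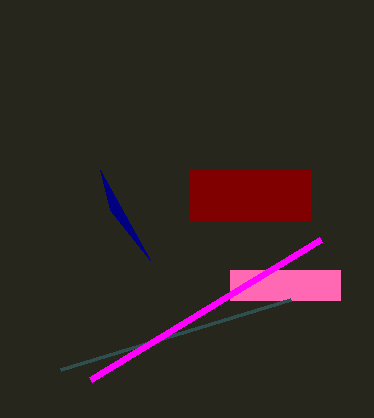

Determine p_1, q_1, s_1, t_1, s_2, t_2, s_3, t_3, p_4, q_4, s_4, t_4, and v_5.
p_1 = 230
q_1 = 270
s_1 = 340
t_1 = 300
s_2 = 60
t_2 = 370
s_3 = 90
t_3 = 380
p_4 = 190
q_4 = 170
s_4 = 310
t_4 = 220
v_5 = 260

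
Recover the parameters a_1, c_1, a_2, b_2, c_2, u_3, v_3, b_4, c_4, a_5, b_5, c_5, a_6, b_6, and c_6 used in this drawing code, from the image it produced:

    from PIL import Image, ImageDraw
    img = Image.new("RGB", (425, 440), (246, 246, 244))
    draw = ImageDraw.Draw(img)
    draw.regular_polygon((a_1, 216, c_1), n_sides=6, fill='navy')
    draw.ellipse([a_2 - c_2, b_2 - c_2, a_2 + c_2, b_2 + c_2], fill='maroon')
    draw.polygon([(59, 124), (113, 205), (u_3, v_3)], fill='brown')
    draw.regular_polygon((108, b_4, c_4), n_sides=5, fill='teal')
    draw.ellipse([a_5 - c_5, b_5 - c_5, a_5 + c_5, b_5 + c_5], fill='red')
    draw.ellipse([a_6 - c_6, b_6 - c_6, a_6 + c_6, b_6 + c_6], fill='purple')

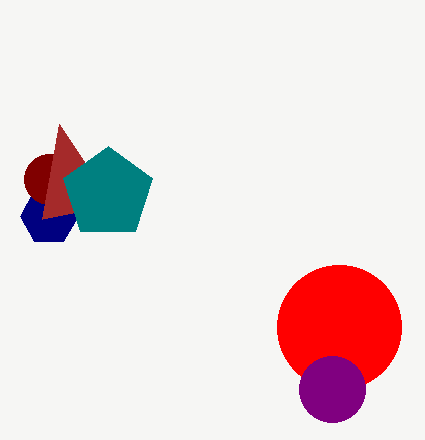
a_1 = 49; c_1 = 29; a_2 = 49; b_2 = 179; c_2 = 25; u_3 = 42; v_3 = 219; b_4 = 193; c_4 = 47; a_5 = 339; b_5 = 327; c_5 = 62; a_6 = 332; b_6 = 389; c_6 = 33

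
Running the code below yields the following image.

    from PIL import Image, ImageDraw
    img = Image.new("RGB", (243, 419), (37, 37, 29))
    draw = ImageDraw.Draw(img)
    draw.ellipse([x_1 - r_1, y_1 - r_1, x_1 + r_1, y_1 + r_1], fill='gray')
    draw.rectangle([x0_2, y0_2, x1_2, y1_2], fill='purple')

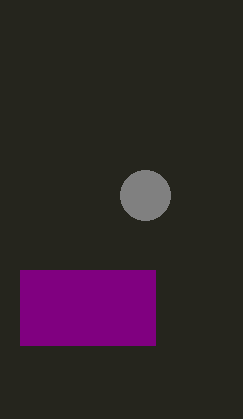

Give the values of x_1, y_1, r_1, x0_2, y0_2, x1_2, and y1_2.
x_1 = 145
y_1 = 195
r_1 = 25
x0_2 = 20
y0_2 = 270
x1_2 = 155
y1_2 = 345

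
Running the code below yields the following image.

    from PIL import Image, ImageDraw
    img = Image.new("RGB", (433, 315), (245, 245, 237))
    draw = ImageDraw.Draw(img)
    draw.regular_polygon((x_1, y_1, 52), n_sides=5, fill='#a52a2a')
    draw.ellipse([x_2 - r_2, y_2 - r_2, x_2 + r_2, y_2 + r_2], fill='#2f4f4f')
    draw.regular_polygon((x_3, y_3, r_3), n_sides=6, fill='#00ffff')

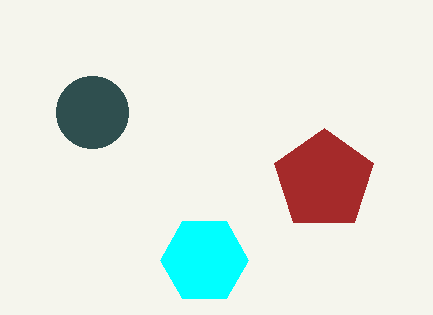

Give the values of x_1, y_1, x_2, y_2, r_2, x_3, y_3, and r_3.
x_1 = 324
y_1 = 180
x_2 = 92
y_2 = 112
r_2 = 36
x_3 = 204
y_3 = 260
r_3 = 44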